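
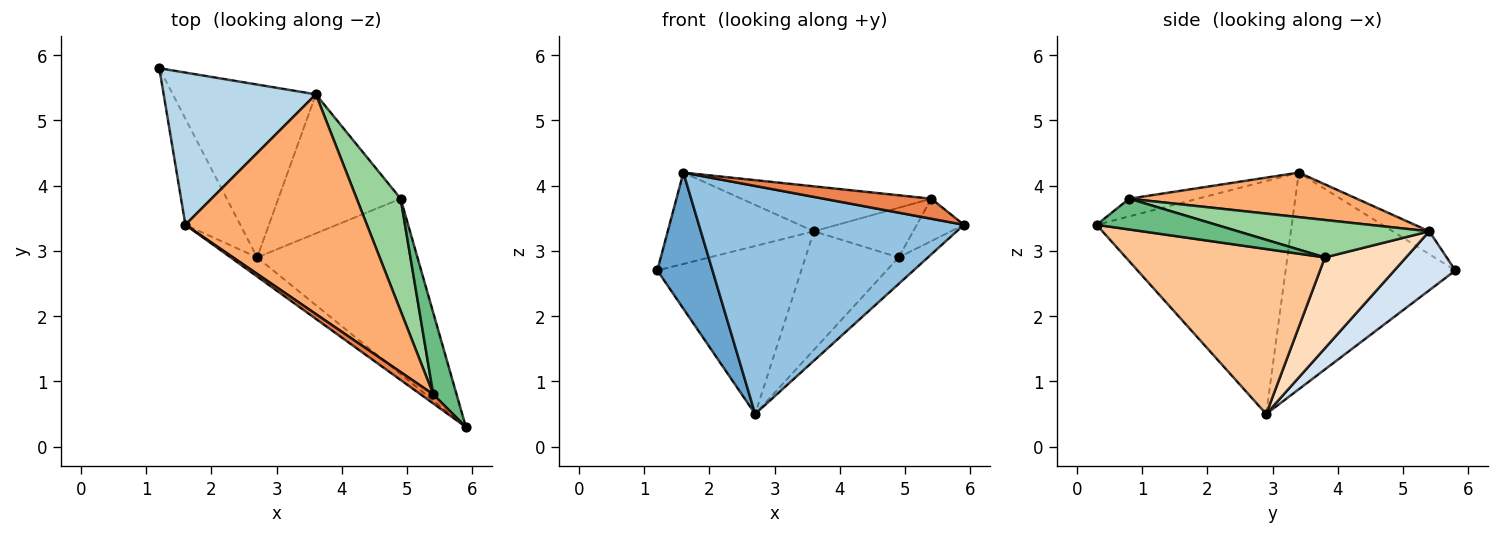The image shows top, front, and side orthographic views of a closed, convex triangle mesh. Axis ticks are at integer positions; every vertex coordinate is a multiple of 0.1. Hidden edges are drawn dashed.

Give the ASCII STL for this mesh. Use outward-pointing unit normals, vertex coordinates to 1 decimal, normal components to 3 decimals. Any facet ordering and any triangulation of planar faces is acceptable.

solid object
 facet normal -0.925 -0.301 -0.234
  outer loop
   vertex 2.7 2.9 0.5
   vertex 1.6 3.4 4.2
   vertex 1.2 5.8 2.7
  endloop
 endfacet
 facet normal -0.592 -0.803 -0.067
  outer loop
   vertex 2.7 2.9 0.5
   vertex 5.9 0.3 3.4
   vertex 1.6 3.4 4.2
  endloop
 endfacet
 facet normal -0.128 0.510 0.850
  outer loop
   vertex 3.6 5.4 3.3
   vertex 1.2 5.8 2.7
   vertex 1.6 3.4 4.2
  endloop
 endfacet
 facet normal 0.283 0.668 -0.688
  outer loop
   vertex 3.6 5.4 3.3
   vertex 2.7 2.9 0.5
   vertex 1.2 5.8 2.7
  endloop
 endfacet
 facet normal -0.501 -0.788 0.358
  outer loop
   vertex 5.4 0.8 3.8
   vertex 1.6 3.4 4.2
   vertex 5.9 0.3 3.4
  endloop
 endfacet
 facet normal 0.234 0.195 0.953
  outer loop
   vertex 5.4 0.8 3.8
   vertex 3.6 5.4 3.3
   vertex 1.6 3.4 4.2
  endloop
 endfacet
 facet normal 0.713 0.105 -0.693
  outer loop
   vertex 4.9 3.8 2.9
   vertex 5.9 0.3 3.4
   vertex 2.7 2.9 0.5
  endloop
 endfacet
 facet normal 0.492 0.565 -0.663
  outer loop
   vertex 4.9 3.8 2.9
   vertex 2.7 2.9 0.5
   vertex 3.6 5.4 3.3
  endloop
 endfacet
 facet normal 0.760 0.300 0.576
  outer loop
   vertex 4.9 3.8 2.9
   vertex 5.4 0.8 3.8
   vertex 5.9 0.3 3.4
  endloop
 endfacet
 facet normal 0.615 0.319 0.722
  outer loop
   vertex 4.9 3.8 2.9
   vertex 3.6 5.4 3.3
   vertex 5.4 0.8 3.8
  endloop
 endfacet
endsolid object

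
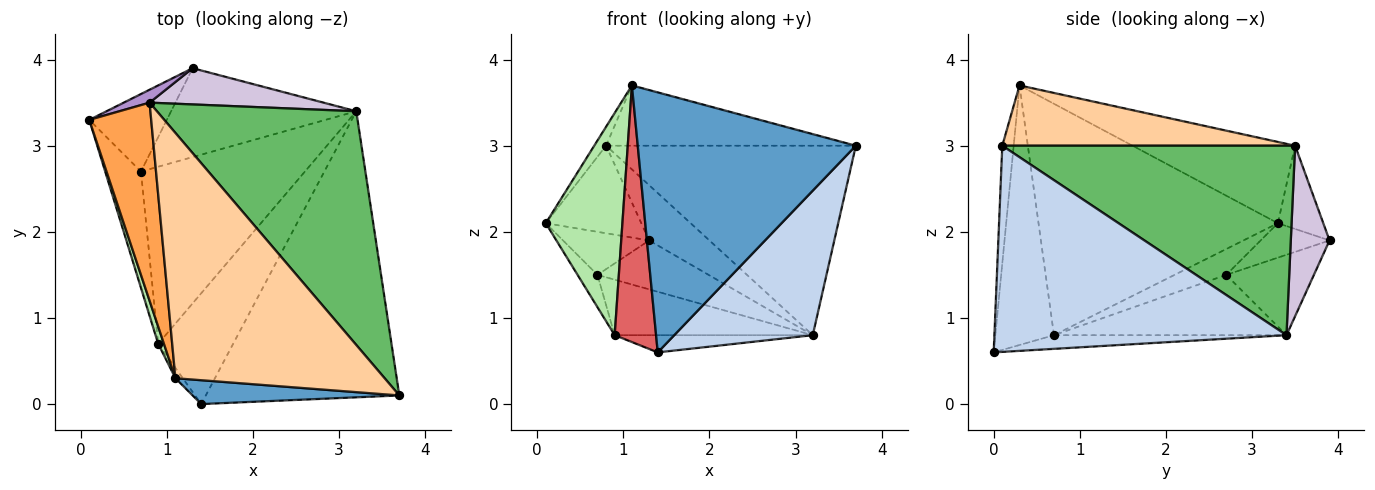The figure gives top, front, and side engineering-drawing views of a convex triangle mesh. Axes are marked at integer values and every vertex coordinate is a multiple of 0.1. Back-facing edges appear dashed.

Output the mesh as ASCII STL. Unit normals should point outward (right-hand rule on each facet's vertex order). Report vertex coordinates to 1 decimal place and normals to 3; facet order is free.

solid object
 facet normal -0.052 -0.994 0.091
  outer loop
   vertex 1.1 0.3 3.7
   vertex 1.4 0.0 0.6
   vertex 3.7 0.1 3.0
  endloop
 endfacet
 facet normal 0.689 -0.327 -0.647
  outer loop
   vertex 3.2 3.4 0.8
   vertex 3.7 0.1 3.0
   vertex 1.4 0.0 0.6
  endloop
 endfacet
 facet normal -0.794 0.058 0.605
  outer loop
   vertex 0.8 3.5 3.0
   vertex 0.1 3.3 2.1
   vertex 1.1 0.3 3.7
  endloop
 endfacet
 facet normal 0.269 0.230 0.935
  outer loop
   vertex 0.8 3.5 3.0
   vertex 1.1 0.3 3.7
   vertex 3.7 0.1 3.0
  endloop
 endfacet
 facet normal 0.594 0.507 0.625
  outer loop
   vertex 0.8 3.5 3.0
   vertex 3.7 0.1 3.0
   vertex 3.2 3.4 0.8
  endloop
 endfacet
 facet normal -0.952 -0.305 0.024
  outer loop
   vertex 0.9 0.7 0.8
   vertex 1.1 0.3 3.7
   vertex 0.1 3.3 2.1
  endloop
 endfacet
 facet normal -0.817 -0.577 -0.023
  outer loop
   vertex 0.9 0.7 0.8
   vertex 1.4 0.0 0.6
   vertex 1.1 0.3 3.7
  endloop
 endfacet
 facet normal -0.177 0.151 -0.972
  outer loop
   vertex 0.9 0.7 0.8
   vertex 3.2 3.4 0.8
   vertex 1.4 0.0 0.6
  endloop
 endfacet
 facet normal -0.426 0.895 0.132
  outer loop
   vertex 1.3 3.9 1.9
   vertex 0.1 3.3 2.1
   vertex 0.8 3.5 3.0
  endloop
 endfacet
 facet normal 0.473 0.737 0.483
  outer loop
   vertex 1.3 3.9 1.9
   vertex 0.8 3.5 3.0
   vertex 3.2 3.4 0.8
  endloop
 endfacet
 facet normal -0.571 0.220 -0.791
  outer loop
   vertex 0.7 2.7 1.5
   vertex 0.9 0.7 0.8
   vertex 0.1 3.3 2.1
  endloop
 endfacet
 facet normal -0.331 0.282 -0.900
  outer loop
   vertex 0.7 2.7 1.5
   vertex 3.2 3.4 0.8
   vertex 0.9 0.7 0.8
  endloop
 endfacet
 facet normal -0.362 0.453 -0.815
  outer loop
   vertex 0.7 2.7 1.5
   vertex 0.1 3.3 2.1
   vertex 1.3 3.9 1.9
  endloop
 endfacet
 facet normal -0.355 0.451 -0.819
  outer loop
   vertex 0.7 2.7 1.5
   vertex 1.3 3.9 1.9
   vertex 3.2 3.4 0.8
  endloop
 endfacet
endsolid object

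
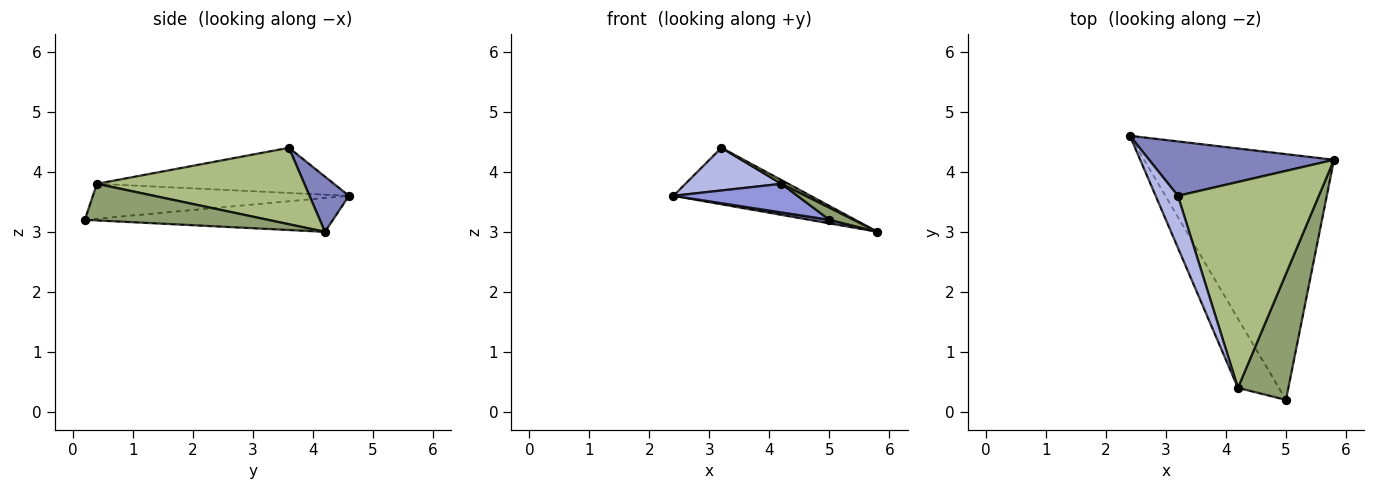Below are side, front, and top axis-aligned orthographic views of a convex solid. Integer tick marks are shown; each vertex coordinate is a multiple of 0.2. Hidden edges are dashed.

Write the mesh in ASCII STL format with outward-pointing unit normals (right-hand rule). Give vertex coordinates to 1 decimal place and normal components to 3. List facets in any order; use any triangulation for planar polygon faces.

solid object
 facet normal -0.175 -0.014 -0.984
  outer loop
   vertex 5.0 0.2 3.2
   vertex 2.4 4.6 3.6
   vertex 5.8 4.2 3.0
  endloop
 endfacet
 facet normal 0.203 0.706 0.679
  outer loop
   vertex 3.2 3.6 4.4
   vertex 5.8 4.2 3.0
   vertex 2.4 4.6 3.6
  endloop
 endfacet
 facet normal -0.619 -0.300 -0.726
  outer loop
   vertex 4.2 0.4 3.8
   vertex 2.4 4.6 3.6
   vertex 5.0 0.2 3.2
  endloop
 endfacet
 facet normal -0.843 -0.341 0.416
  outer loop
   vertex 4.2 0.4 3.8
   vertex 3.2 3.6 4.4
   vertex 2.4 4.6 3.6
  endloop
 endfacet
 facet normal 0.586 -0.077 0.807
  outer loop
   vertex 4.2 0.4 3.8
   vertex 5.0 0.2 3.2
   vertex 5.8 4.2 3.0
  endloop
 endfacet
 facet normal 0.477 -0.016 0.879
  outer loop
   vertex 4.2 0.4 3.8
   vertex 5.8 4.2 3.0
   vertex 3.2 3.6 4.4
  endloop
 endfacet
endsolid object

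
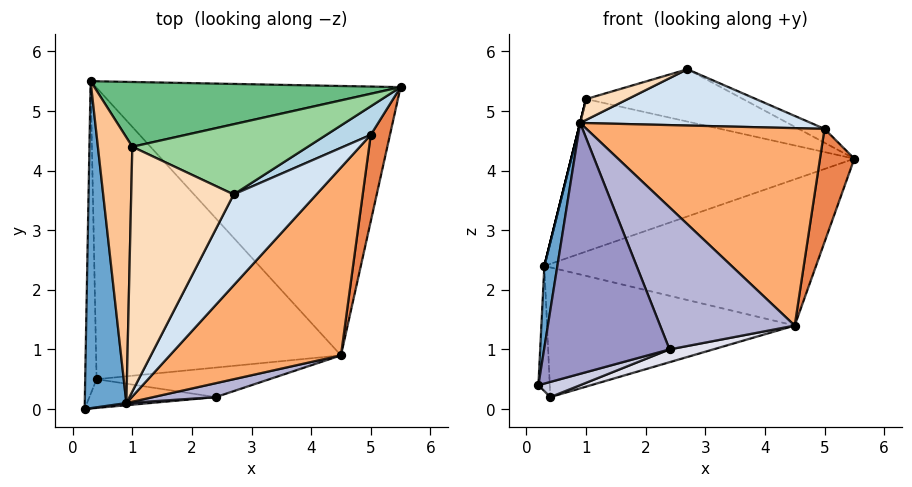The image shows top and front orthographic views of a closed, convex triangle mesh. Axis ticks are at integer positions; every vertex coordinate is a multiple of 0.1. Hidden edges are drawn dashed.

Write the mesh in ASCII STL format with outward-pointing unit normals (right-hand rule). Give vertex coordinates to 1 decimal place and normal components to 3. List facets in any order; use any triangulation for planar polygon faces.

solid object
 facet normal -0.987 -0.039 0.158
  outer loop
   vertex 0.9 0.1 4.8
   vertex 0.3 5.5 2.4
   vertex 0.2 0.0 0.4
  endloop
 endfacet
 facet normal 0.299 0.455 -0.839
  outer loop
   vertex 4.5 0.9 1.4
   vertex 0.3 5.5 2.4
   vertex 5.5 5.4 4.2
  endloop
 endfacet
 facet normal 0.197 0.428 0.882
  outer loop
   vertex 5.0 4.6 4.7
   vertex 5.5 5.4 4.2
   vertex 2.7 3.6 5.7
  endloop
 endfacet
 facet normal 0.514 -0.452 0.730
  outer loop
   vertex 5.0 4.6 4.7
   vertex 2.7 3.6 5.7
   vertex 0.9 0.1 4.8
  endloop
 endfacet
 facet normal 0.883 -0.374 0.285
  outer loop
   vertex 5.0 4.6 4.7
   vertex 4.5 0.9 1.4
   vertex 5.5 5.4 4.2
  endloop
 endfacet
 facet normal 0.630 -0.562 0.535
  outer loop
   vertex 5.0 4.6 4.7
   vertex 0.9 0.1 4.8
   vertex 4.5 0.9 1.4
  endloop
 endfacet
 facet normal -0.970 0.000 0.243
  outer loop
   vertex 1.0 4.4 5.2
   vertex 0.3 5.5 2.4
   vertex 0.9 0.1 4.8
  endloop
 endfacet
 facet normal -0.316 -0.081 0.945
  outer loop
   vertex 1.0 4.4 5.2
   vertex 0.9 0.1 4.8
   vertex 2.7 3.6 5.7
  endloop
 endfacet
 facet normal -0.117 0.914 0.388
  outer loop
   vertex 1.0 4.4 5.2
   vertex 5.5 5.4 4.2
   vertex 0.3 5.5 2.4
  endloop
 endfacet
 facet normal 0.045 0.597 0.801
  outer loop
   vertex 1.0 4.4 5.2
   vertex 2.7 3.6 5.7
   vertex 5.5 5.4 4.2
  endloop
 endfacet
 facet normal -0.880 0.176 -0.440
  outer loop
   vertex 0.4 0.5 0.2
   vertex 0.2 0.0 0.4
   vertex 0.3 5.5 2.4
  endloop
 endfacet
 facet normal 0.222 0.396 -0.891
  outer loop
   vertex 0.4 0.5 0.2
   vertex 0.3 5.5 2.4
   vertex 4.5 0.9 1.4
  endloop
 endfacet
 facet normal 0.088 -0.996 0.009
  outer loop
   vertex 2.4 0.2 1.0
   vertex 0.9 0.1 4.8
   vertex 0.2 0.0 0.4
  endloop
 endfacet
 facet normal 0.299 -0.950 0.093
  outer loop
   vertex 2.4 0.2 1.0
   vertex 4.5 0.9 1.4
   vertex 0.9 0.1 4.8
  endloop
 endfacet
 facet normal 0.273 -0.449 -0.851
  outer loop
   vertex 2.4 0.2 1.0
   vertex 0.2 0.0 0.4
   vertex 0.4 0.5 0.2
  endloop
 endfacet
 facet normal 0.294 -0.380 -0.877
  outer loop
   vertex 2.4 0.2 1.0
   vertex 0.4 0.5 0.2
   vertex 4.5 0.9 1.4
  endloop
 endfacet
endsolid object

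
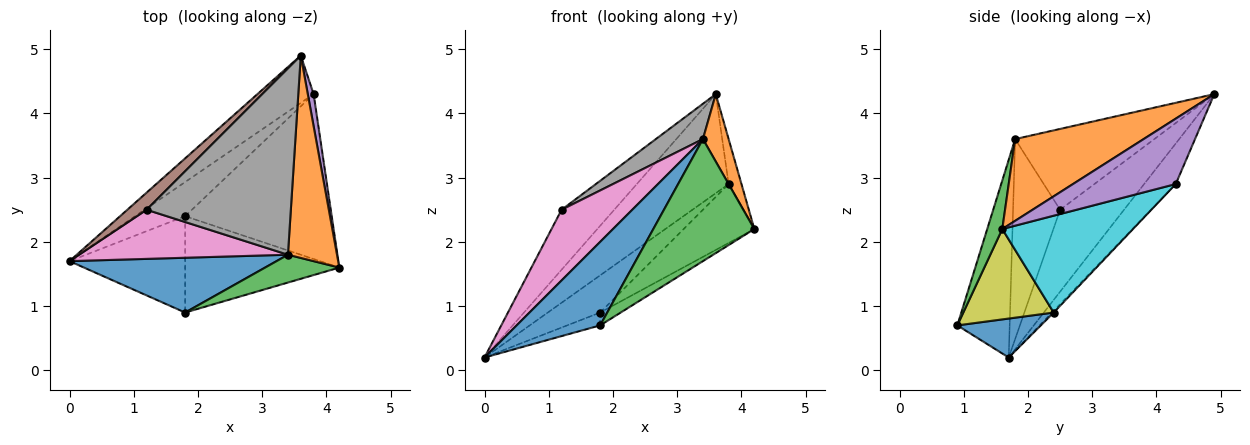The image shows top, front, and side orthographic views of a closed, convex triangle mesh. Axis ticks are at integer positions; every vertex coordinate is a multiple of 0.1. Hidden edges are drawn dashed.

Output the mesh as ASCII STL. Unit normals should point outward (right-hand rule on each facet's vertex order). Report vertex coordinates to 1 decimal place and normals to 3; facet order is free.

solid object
 facet normal -0.464 -0.741 0.486
  outer loop
   vertex 3.4 1.8 3.6
   vertex 0.0 1.7 0.2
   vertex 1.8 0.9 0.7
  endloop
 endfacet
 facet normal 0.845 -0.169 0.507
  outer loop
   vertex 3.4 1.8 3.6
   vertex 4.2 1.6 2.2
   vertex 3.6 4.9 4.3
  endloop
 endfacet
 facet normal 0.144 -0.965 0.220
  outer loop
   vertex 3.4 1.8 3.6
   vertex 1.8 0.9 0.7
   vertex 4.2 1.6 2.2
  endloop
 endfacet
 facet normal -0.297 0.862 -0.412
  outer loop
   vertex 3.8 4.3 2.9
   vertex 0.0 1.7 0.2
   vertex 3.6 4.9 4.3
  endloop
 endfacet
 facet normal 0.988 0.124 0.088
  outer loop
   vertex 3.8 4.3 2.9
   vertex 3.6 4.9 4.3
   vertex 4.2 1.6 2.2
  endloop
 endfacet
 facet normal -0.760 0.625 0.179
  outer loop
   vertex 1.2 2.5 2.5
   vertex 3.6 4.9 4.3
   vertex 0.0 1.7 0.2
  endloop
 endfacet
 facet normal -0.480 -0.720 0.501
  outer loop
   vertex 1.2 2.5 2.5
   vertex 0.0 1.7 0.2
   vertex 3.4 1.8 3.6
  endloop
 endfacet
 facet normal -0.482 -0.163 0.861
  outer loop
   vertex 1.2 2.5 2.5
   vertex 3.4 1.8 3.6
   vertex 3.6 4.9 4.3
  endloop
 endfacet
 facet normal 0.502 0.114 -0.857
  outer loop
   vertex 1.8 2.4 0.9
   vertex 4.2 1.6 2.2
   vertex 1.8 0.9 0.7
  endloop
 endfacet
 facet normal 0.528 0.286 -0.800
  outer loop
   vertex 1.8 2.4 0.9
   vertex 3.8 4.3 2.9
   vertex 4.2 1.6 2.2
  endloop
 endfacet
 facet normal 0.317 0.125 -0.940
  outer loop
   vertex 1.8 2.4 0.9
   vertex 1.8 0.9 0.7
   vertex 0.0 1.7 0.2
  endloop
 endfacet
 facet normal -0.023 0.736 -0.676
  outer loop
   vertex 1.8 2.4 0.9
   vertex 0.0 1.7 0.2
   vertex 3.8 4.3 2.9
  endloop
 endfacet
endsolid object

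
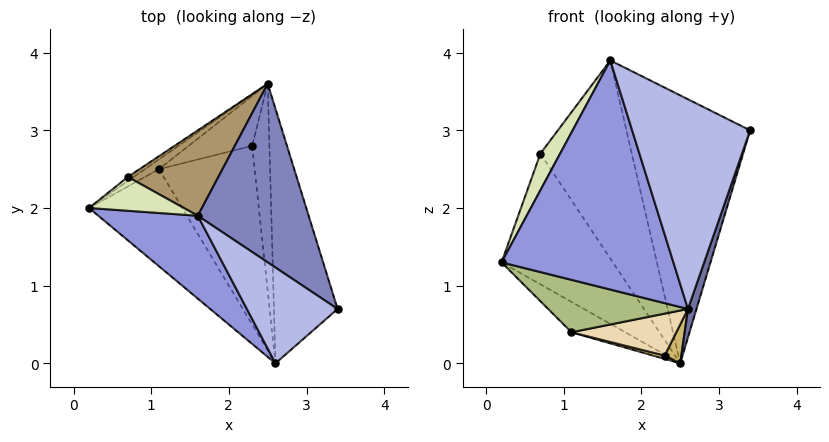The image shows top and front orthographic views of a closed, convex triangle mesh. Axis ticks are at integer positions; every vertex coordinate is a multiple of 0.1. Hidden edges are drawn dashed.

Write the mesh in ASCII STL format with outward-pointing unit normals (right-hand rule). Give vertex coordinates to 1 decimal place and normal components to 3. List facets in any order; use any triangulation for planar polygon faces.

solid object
 facet normal 0.947 -0.036 -0.319
  outer loop
   vertex 2.6 0.0 0.7
   vertex 2.5 3.6 0.0
   vertex 3.4 0.7 3.0
  endloop
 endfacet
 facet normal 0.640 0.640 0.426
  outer loop
   vertex 1.6 1.9 3.9
   vertex 3.4 0.7 3.0
   vertex 2.5 3.6 0.0
  endloop
 endfacet
 facet normal -0.573 -0.771 0.279
  outer loop
   vertex 1.6 1.9 3.9
   vertex 0.2 2.0 1.3
   vertex 2.6 0.0 0.7
  endloop
 endfacet
 facet normal -0.370 -0.845 0.386
  outer loop
   vertex 1.6 1.9 3.9
   vertex 2.6 0.0 0.7
   vertex 3.4 0.7 3.0
  endloop
 endfacet
 facet normal -0.641 0.730 -0.235
  outer loop
   vertex 1.1 2.5 0.4
   vertex 0.2 2.0 1.3
   vertex 2.5 3.6 0.0
  endloop
 endfacet
 facet normal -0.524 -0.405 -0.749
  outer loop
   vertex 1.1 2.5 0.4
   vertex 2.6 0.0 0.7
   vertex 0.2 2.0 1.3
  endloop
 endfacet
 facet normal -0.580 0.814 -0.025
  outer loop
   vertex 0.7 2.4 2.7
   vertex 2.5 3.6 0.0
   vertex 0.2 2.0 1.3
  endloop
 endfacet
 facet normal -0.796 -0.445 0.411
  outer loop
   vertex 0.7 2.4 2.7
   vertex 0.2 2.0 1.3
   vertex 1.6 1.9 3.9
  endloop
 endfacet
 facet normal -0.018 0.918 0.396
  outer loop
   vertex 0.7 2.4 2.7
   vertex 1.6 1.9 3.9
   vertex 2.5 3.6 0.0
  endloop
 endfacet
 facet normal 0.239 -0.179 -0.954
  outer loop
   vertex 2.3 2.8 0.1
   vertex 2.5 3.6 0.0
   vertex 2.6 0.0 0.7
  endloop
 endfacet
 facet normal -0.227 -0.065 -0.972
  outer loop
   vertex 2.3 2.8 0.1
   vertex 1.1 2.5 0.4
   vertex 2.5 3.6 0.0
  endloop
 endfacet
 facet normal -0.183 -0.225 -0.957
  outer loop
   vertex 2.3 2.8 0.1
   vertex 2.6 0.0 0.7
   vertex 1.1 2.5 0.4
  endloop
 endfacet
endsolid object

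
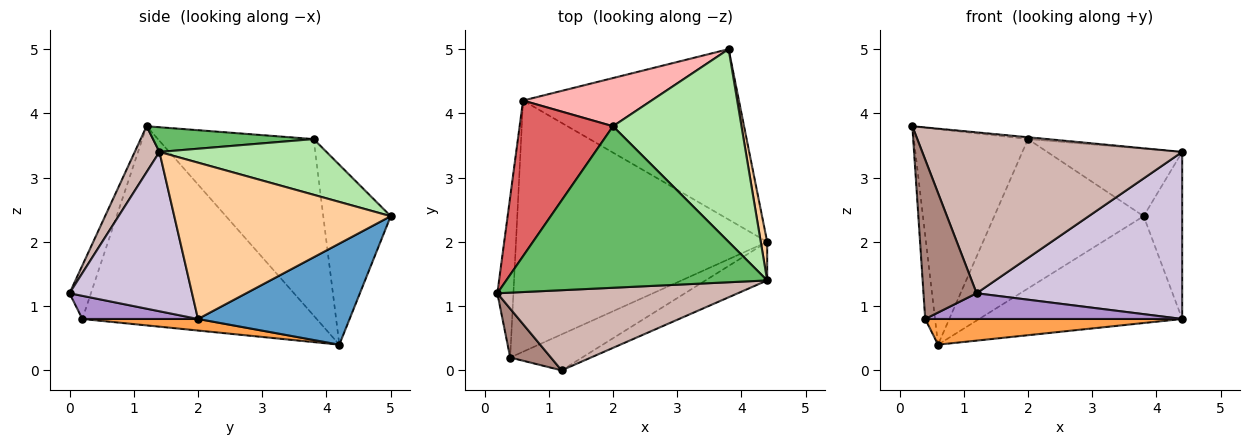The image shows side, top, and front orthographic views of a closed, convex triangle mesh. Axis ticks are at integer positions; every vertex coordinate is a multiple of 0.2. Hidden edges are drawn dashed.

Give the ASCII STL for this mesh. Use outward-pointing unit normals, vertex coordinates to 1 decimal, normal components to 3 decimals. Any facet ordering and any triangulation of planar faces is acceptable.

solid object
 facet normal 0.369 0.494 -0.788
  outer loop
   vertex 0.6 4.2 0.4
   vertex 3.8 5.0 2.4
   vertex 4.4 2.0 0.8
  endloop
 endfacet
 facet normal -0.996 0.042 -0.080
  outer loop
   vertex 0.4 0.2 0.8
   vertex 0.2 1.2 3.8
   vertex 0.6 4.2 0.4
  endloop
 endfacet
 facet normal 0.046 -0.102 -0.994
  outer loop
   vertex 0.4 0.2 0.8
   vertex 0.6 4.2 0.4
   vertex 4.4 2.0 0.8
  endloop
 endfacet
 facet normal 0.984 0.175 0.040
  outer loop
   vertex 4.4 1.4 3.4
   vertex 4.4 2.0 0.8
   vertex 3.8 5.0 2.4
  endloop
 endfacet
 facet normal 0.094 0.011 0.995
  outer loop
   vertex 2.0 3.8 3.6
   vertex 0.2 1.2 3.8
   vertex 4.4 1.4 3.4
  endloop
 endfacet
 facet normal 0.379 0.306 0.874
  outer loop
   vertex 2.0 3.8 3.6
   vertex 4.4 1.4 3.4
   vertex 3.8 5.0 2.4
  endloop
 endfacet
 facet normal -0.742 0.544 0.393
  outer loop
   vertex 2.0 3.8 3.6
   vertex 0.6 4.2 0.4
   vertex 0.2 1.2 3.8
  endloop
 endfacet
 facet normal -0.395 0.874 0.282
  outer loop
   vertex 2.0 3.8 3.6
   vertex 3.8 5.0 2.4
   vertex 0.6 4.2 0.4
  endloop
 endfacet
 facet normal 0.253 -0.562 -0.787
  outer loop
   vertex 1.2 0.0 1.2
   vertex 0.4 0.2 0.8
   vertex 4.4 2.0 0.8
  endloop
 endfacet
 facet normal 0.502 -0.843 -0.194
  outer loop
   vertex 1.2 0.0 1.2
   vertex 4.4 2.0 0.8
   vertex 4.4 1.4 3.4
  endloop
 endfacet
 facet normal -0.360 -0.892 0.273
  outer loop
   vertex 1.2 0.0 1.2
   vertex 0.2 1.2 3.8
   vertex 0.4 0.2 0.8
  endloop
 endfacet
 facet normal 0.085 -0.892 0.444
  outer loop
   vertex 1.2 0.0 1.2
   vertex 4.4 1.4 3.4
   vertex 0.2 1.2 3.8
  endloop
 endfacet
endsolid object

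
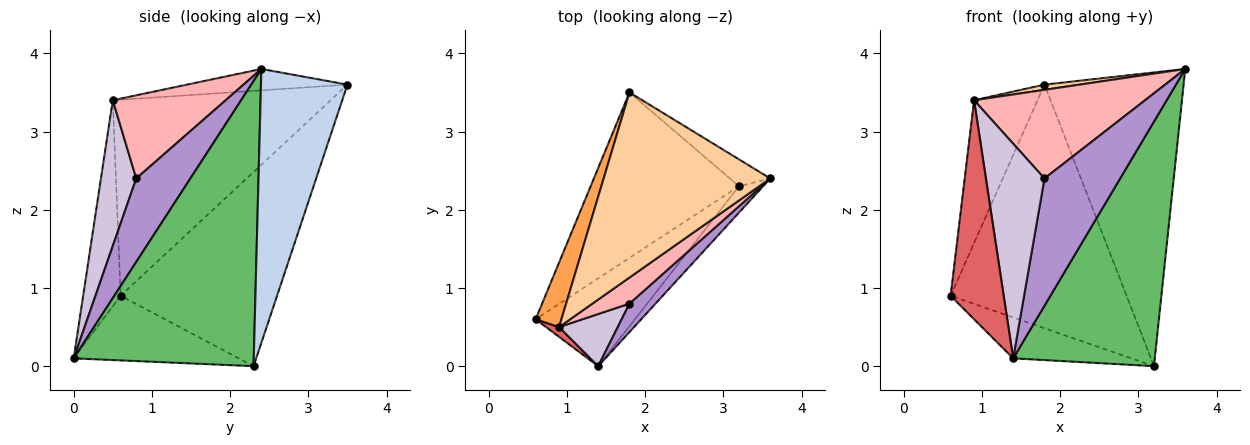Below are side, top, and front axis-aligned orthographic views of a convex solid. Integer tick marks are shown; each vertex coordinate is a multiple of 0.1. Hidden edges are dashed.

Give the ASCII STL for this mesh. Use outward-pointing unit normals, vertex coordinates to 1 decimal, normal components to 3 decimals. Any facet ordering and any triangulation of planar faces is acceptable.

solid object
 facet normal -0.592 0.666 -0.453
  outer loop
   vertex 3.2 2.3 0.0
   vertex 0.6 0.6 0.9
   vertex 1.8 3.5 3.6
  endloop
 endfacet
 facet normal 0.526 0.847 -0.078
  outer loop
   vertex 3.2 2.3 0.0
   vertex 1.8 3.5 3.6
   vertex 3.6 2.4 3.8
  endloop
 endfacet
 facet normal -0.953 0.277 0.125
  outer loop
   vertex 0.9 0.5 3.4
   vertex 1.8 3.5 3.6
   vertex 0.6 0.6 0.9
  endloop
 endfacet
 facet normal -0.127 -0.028 0.991
  outer loop
   vertex 0.9 0.5 3.4
   vertex 3.6 2.4 3.8
   vertex 1.8 3.5 3.6
  endloop
 endfacet
 facet normal 0.784 -0.617 -0.066
  outer loop
   vertex 1.4 0.0 0.1
   vertex 3.2 2.3 0.0
   vertex 3.6 2.4 3.8
  endloop
 endfacet
 facet normal -0.508 0.364 -0.781
  outer loop
   vertex 1.4 0.0 0.1
   vertex 0.6 0.6 0.9
   vertex 3.2 2.3 0.0
  endloop
 endfacet
 facet normal -0.576 -0.817 0.036
  outer loop
   vertex 1.4 0.0 0.1
   vertex 0.9 0.5 3.4
   vertex 0.6 0.6 0.9
  endloop
 endfacet
 facet normal 0.535 -0.811 0.238
  outer loop
   vertex 1.8 0.8 2.4
   vertex 3.6 2.4 3.8
   vertex 0.9 0.5 3.4
  endloop
 endfacet
 facet normal 0.572 -0.800 0.179
  outer loop
   vertex 1.8 0.8 2.4
   vertex 1.4 0.0 0.1
   vertex 3.6 2.4 3.8
  endloop
 endfacet
 facet normal 0.506 -0.838 0.204
  outer loop
   vertex 1.8 0.8 2.4
   vertex 0.9 0.5 3.4
   vertex 1.4 0.0 0.1
  endloop
 endfacet
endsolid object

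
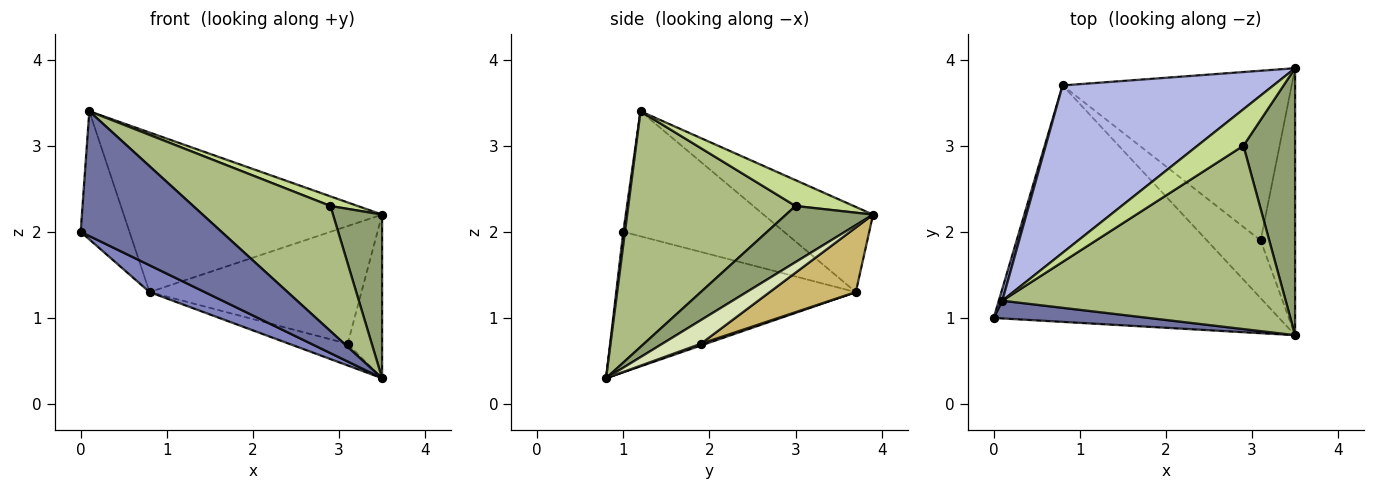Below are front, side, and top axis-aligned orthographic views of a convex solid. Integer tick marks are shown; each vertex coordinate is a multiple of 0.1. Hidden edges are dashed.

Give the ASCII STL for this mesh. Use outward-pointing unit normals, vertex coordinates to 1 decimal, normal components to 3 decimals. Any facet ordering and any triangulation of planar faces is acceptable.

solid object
 facet normal 0.012 -0.990 0.141
  outer loop
   vertex 0.1 1.2 3.4
   vertex 0.0 1.0 2.0
   vertex 3.5 0.8 0.3
  endloop
 endfacet
 facet normal -0.439 -0.101 -0.893
  outer loop
   vertex 0.8 3.7 1.3
   vertex 3.5 0.8 0.3
   vertex 0.0 1.0 2.0
  endloop
 endfacet
 facet normal -0.957 0.290 0.027
  outer loop
   vertex 0.8 3.7 1.3
   vertex 0.0 1.0 2.0
   vertex 0.1 1.2 3.4
  endloop
 endfacet
 facet normal -0.281 0.662 0.695
  outer loop
   vertex 0.8 3.7 1.3
   vertex 0.1 1.2 3.4
   vertex 3.5 3.9 2.2
  endloop
 endfacet
 facet normal 0.679 -0.383 0.626
  outer loop
   vertex 2.9 3.0 2.3
   vertex 3.5 0.8 0.3
   vertex 3.5 3.9 2.2
  endloop
 endfacet
 facet normal 0.566 -0.465 0.681
  outer loop
   vertex 2.9 3.0 2.3
   vertex 0.1 1.2 3.4
   vertex 3.5 0.8 0.3
  endloop
 endfacet
 facet normal 0.478 -0.224 0.849
  outer loop
   vertex 2.9 3.0 2.3
   vertex 3.5 3.9 2.2
   vertex 0.1 1.2 3.4
  endloop
 endfacet
 facet normal 0.505 0.451 -0.736
  outer loop
   vertex 3.1 1.9 0.7
   vertex 3.5 3.9 2.2
   vertex 3.5 0.8 0.3
  endloop
 endfacet
 facet normal 0.031 0.352 -0.936
  outer loop
   vertex 3.1 1.9 0.7
   vertex 3.5 0.8 0.3
   vertex 0.8 3.7 1.3
  endloop
 endfacet
 facet normal 0.226 0.555 -0.800
  outer loop
   vertex 3.1 1.9 0.7
   vertex 0.8 3.7 1.3
   vertex 3.5 3.9 2.2
  endloop
 endfacet
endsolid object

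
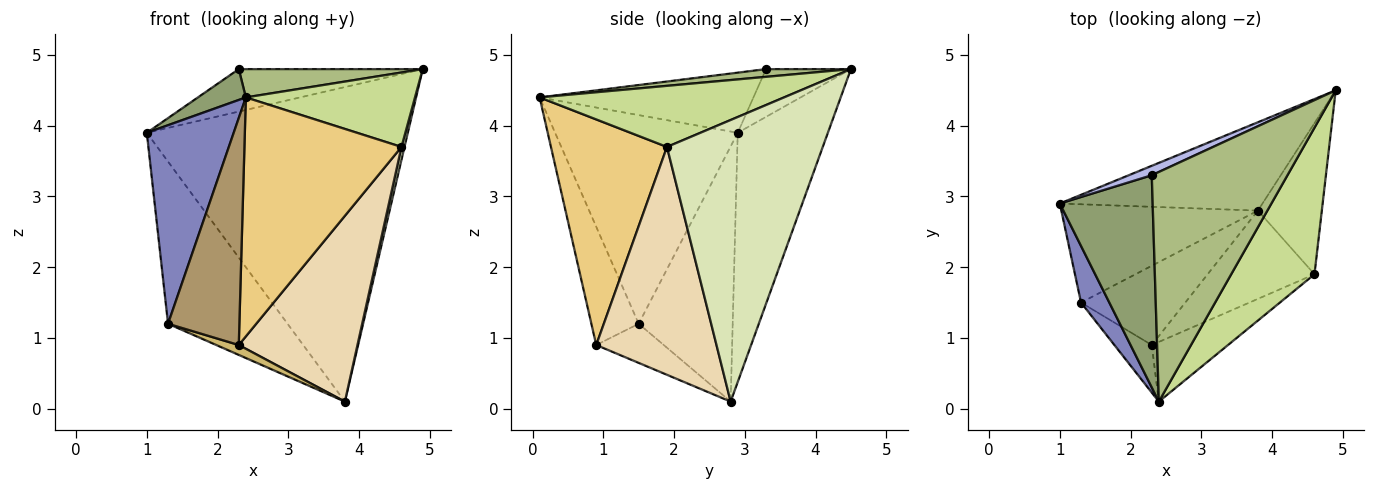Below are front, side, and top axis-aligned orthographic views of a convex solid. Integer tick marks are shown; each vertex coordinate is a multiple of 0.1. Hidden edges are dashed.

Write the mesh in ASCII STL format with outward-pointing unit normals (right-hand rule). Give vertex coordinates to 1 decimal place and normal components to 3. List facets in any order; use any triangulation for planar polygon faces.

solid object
 facet normal -0.316 0.914 -0.257
  outer loop
   vertex 3.8 2.8 0.1
   vertex 1.0 2.9 3.9
   vertex 4.9 4.5 4.8
  endloop
 endfacet
 facet normal -0.896 -0.426 0.122
  outer loop
   vertex 1.3 1.5 1.2
   vertex 2.4 0.1 4.4
   vertex 1.0 2.9 3.9
  endloop
 endfacet
 facet normal -0.558 0.710 -0.430
  outer loop
   vertex 1.3 1.5 1.2
   vertex 1.0 2.9 3.9
   vertex 3.8 2.8 0.1
  endloop
 endfacet
 facet normal -0.411 0.890 0.198
  outer loop
   vertex 2.3 3.3 4.8
   vertex 4.9 4.5 4.8
   vertex 1.0 2.9 3.9
  endloop
 endfacet
 facet normal -0.540 -0.121 0.833
  outer loop
   vertex 2.3 3.3 4.8
   vertex 1.0 2.9 3.9
   vertex 2.4 0.1 4.4
  endloop
 endfacet
 facet normal 0.056 -0.122 0.991
  outer loop
   vertex 2.3 3.3 4.8
   vertex 2.4 0.1 4.4
   vertex 4.9 4.5 4.8
  endloop
 endfacet
 facet normal 0.547 -0.379 0.746
  outer loop
   vertex 4.6 1.9 3.7
   vertex 4.9 4.5 4.8
   vertex 2.4 0.1 4.4
  endloop
 endfacet
 facet normal 0.975 -0.019 -0.221
  outer loop
   vertex 4.6 1.9 3.7
   vertex 3.8 2.8 0.1
   vertex 4.9 4.5 4.8
  endloop
 endfacet
 facet normal -0.544 -0.821 -0.172
  outer loop
   vertex 2.3 0.9 0.9
   vertex 2.4 0.1 4.4
   vertex 1.3 1.5 1.2
  endloop
 endfacet
 facet normal -0.349 -0.116 -0.930
  outer loop
   vertex 2.3 0.9 0.9
   vertex 1.3 1.5 1.2
   vertex 3.8 2.8 0.1
  endloop
 endfacet
 facet normal 0.583 -0.789 -0.197
  outer loop
   vertex 2.3 0.9 0.9
   vertex 4.6 1.9 3.7
   vertex 2.4 0.1 4.4
  endloop
 endfacet
 facet normal 0.675 -0.666 -0.317
  outer loop
   vertex 2.3 0.9 0.9
   vertex 3.8 2.8 0.1
   vertex 4.6 1.9 3.7
  endloop
 endfacet
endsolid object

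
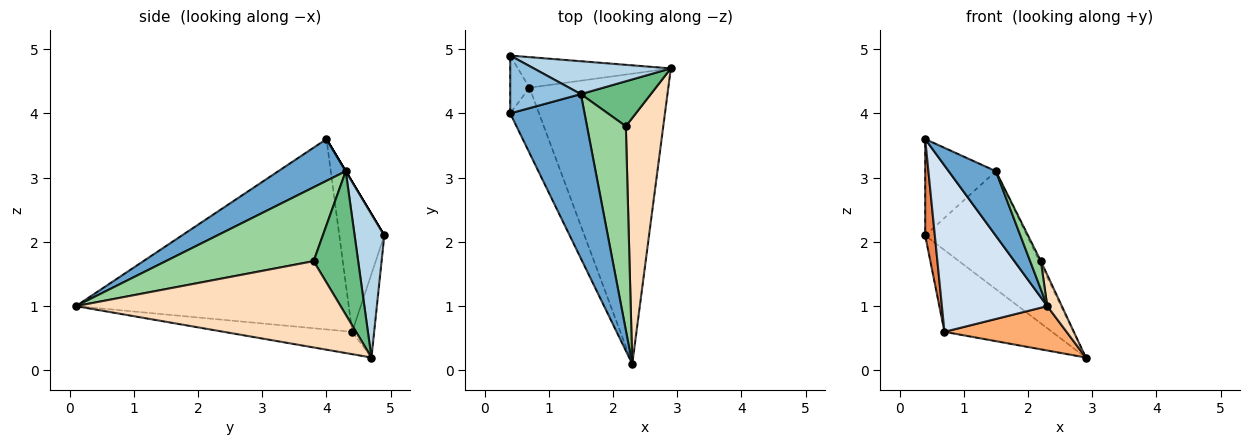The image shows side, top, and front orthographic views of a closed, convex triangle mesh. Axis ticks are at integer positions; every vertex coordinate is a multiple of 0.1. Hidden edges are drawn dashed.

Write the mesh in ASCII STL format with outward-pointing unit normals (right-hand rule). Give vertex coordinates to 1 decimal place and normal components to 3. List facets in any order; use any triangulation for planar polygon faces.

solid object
 facet normal 0.463 -0.324 0.825
  outer loop
   vertex 1.5 4.3 3.1
   vertex 0.4 4.0 3.6
   vertex 2.3 0.1 1.0
  endloop
 endfacet
 facet normal 0.000 0.857 0.514
  outer loop
   vertex 1.5 4.3 3.1
   vertex 0.4 4.9 2.1
   vertex 0.4 4.0 3.6
  endloop
 endfacet
 facet normal 0.271 0.927 0.259
  outer loop
   vertex 1.5 4.3 3.1
   vertex 2.9 4.7 0.2
   vertex 0.4 4.9 2.1
  endloop
 endfacet
 facet normal -0.924 -0.357 -0.140
  outer loop
   vertex 0.7 4.4 0.6
   vertex 2.3 0.1 1.0
   vertex 0.4 4.0 3.6
  endloop
 endfacet
 facet normal -0.970 -0.208 -0.125
  outer loop
   vertex 0.7 4.4 0.6
   vertex 0.4 4.0 3.6
   vertex 0.4 4.9 2.1
  endloop
 endfacet
 facet normal -0.157 -0.149 -0.976
  outer loop
   vertex 0.7 4.4 0.6
   vertex 2.9 4.7 0.2
   vertex 2.3 0.1 1.0
  endloop
 endfacet
 facet normal -0.188 0.920 -0.344
  outer loop
   vertex 0.7 4.4 0.6
   vertex 0.4 4.9 2.1
   vertex 2.9 4.7 0.2
  endloop
 endfacet
 facet normal 0.916 -0.050 0.397
  outer loop
   vertex 2.2 3.8 1.7
   vertex 2.3 0.1 1.0
   vertex 2.9 4.7 0.2
  endloop
 endfacet
 facet normal 0.898 0.031 0.438
  outer loop
   vertex 2.2 3.8 1.7
   vertex 2.9 4.7 0.2
   vertex 1.5 4.3 3.1
  endloop
 endfacet
 facet normal 0.883 -0.064 0.464
  outer loop
   vertex 2.2 3.8 1.7
   vertex 1.5 4.3 3.1
   vertex 2.3 0.1 1.0
  endloop
 endfacet
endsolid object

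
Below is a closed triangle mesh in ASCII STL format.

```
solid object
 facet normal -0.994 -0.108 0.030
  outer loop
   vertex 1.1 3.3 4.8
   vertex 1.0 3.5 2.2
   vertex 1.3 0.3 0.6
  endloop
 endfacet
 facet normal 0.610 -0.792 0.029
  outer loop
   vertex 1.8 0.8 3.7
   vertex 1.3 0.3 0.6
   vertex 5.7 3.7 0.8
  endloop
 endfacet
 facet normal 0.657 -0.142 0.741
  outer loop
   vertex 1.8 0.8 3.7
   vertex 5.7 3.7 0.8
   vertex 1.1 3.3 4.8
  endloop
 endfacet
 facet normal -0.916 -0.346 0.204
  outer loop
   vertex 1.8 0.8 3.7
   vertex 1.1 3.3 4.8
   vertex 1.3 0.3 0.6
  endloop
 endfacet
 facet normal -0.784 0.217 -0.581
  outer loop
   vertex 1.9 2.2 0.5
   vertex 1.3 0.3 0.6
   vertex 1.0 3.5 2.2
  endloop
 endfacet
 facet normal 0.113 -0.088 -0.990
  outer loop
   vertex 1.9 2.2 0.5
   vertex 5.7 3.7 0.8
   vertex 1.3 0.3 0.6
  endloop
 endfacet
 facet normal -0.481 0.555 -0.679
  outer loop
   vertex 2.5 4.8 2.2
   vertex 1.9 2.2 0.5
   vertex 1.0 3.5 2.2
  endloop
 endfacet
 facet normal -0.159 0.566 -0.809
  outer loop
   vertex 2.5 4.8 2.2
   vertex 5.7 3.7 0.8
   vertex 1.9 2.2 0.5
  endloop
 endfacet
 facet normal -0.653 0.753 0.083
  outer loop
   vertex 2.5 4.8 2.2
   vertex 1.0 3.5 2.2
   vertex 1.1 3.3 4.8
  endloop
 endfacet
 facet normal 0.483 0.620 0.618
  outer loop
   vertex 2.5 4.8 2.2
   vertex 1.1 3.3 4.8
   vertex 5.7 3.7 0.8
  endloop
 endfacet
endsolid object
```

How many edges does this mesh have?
15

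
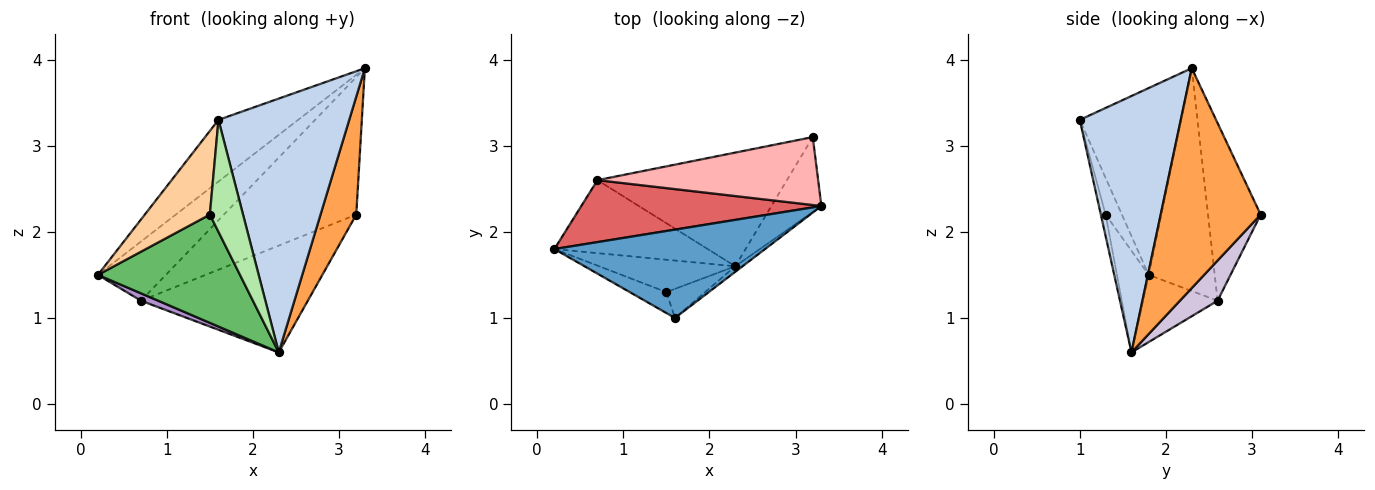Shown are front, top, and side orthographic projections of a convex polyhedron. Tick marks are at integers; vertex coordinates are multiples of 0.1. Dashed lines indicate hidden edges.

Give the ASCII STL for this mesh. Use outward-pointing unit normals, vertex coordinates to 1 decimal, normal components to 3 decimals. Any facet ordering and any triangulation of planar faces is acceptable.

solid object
 facet normal -0.588 0.463 0.663
  outer loop
   vertex 1.6 1.0 3.3
   vertex 3.3 2.3 3.9
   vertex 0.2 1.8 1.5
  endloop
 endfacet
 facet normal 0.611 -0.791 -0.017
  outer loop
   vertex 2.3 1.6 0.6
   vertex 3.3 2.3 3.9
   vertex 1.6 1.0 3.3
  endloop
 endfacet
 facet normal 0.921 -0.329 -0.209
  outer loop
   vertex 3.2 3.1 2.2
   vertex 3.3 2.3 3.9
   vertex 2.3 1.6 0.6
  endloop
 endfacet
 facet normal -0.236 -0.943 -0.236
  outer loop
   vertex 1.5 1.3 2.2
   vertex 1.6 1.0 3.3
   vertex 0.2 1.8 1.5
  endloop
 endfacet
 facet normal -0.209 -0.937 -0.280
  outer loop
   vertex 1.5 1.3 2.2
   vertex 0.2 1.8 1.5
   vertex 2.3 1.6 0.6
  endloop
 endfacet
 facet normal -0.138 -0.959 -0.249
  outer loop
   vertex 1.5 1.3 2.2
   vertex 2.3 1.6 0.6
   vertex 1.6 1.0 3.3
  endloop
 endfacet
 facet normal -0.557 0.573 0.600
  outer loop
   vertex 0.7 2.6 1.2
   vertex 0.2 1.8 1.5
   vertex 3.3 2.3 3.9
  endloop
 endfacet
 facet normal -0.336 0.845 0.417
  outer loop
   vertex 0.7 2.6 1.2
   vertex 3.3 2.3 3.9
   vertex 3.2 3.1 2.2
  endloop
 endfacet
 facet normal -0.400 -0.092 -0.912
  outer loop
   vertex 0.7 2.6 1.2
   vertex 2.3 1.6 0.6
   vertex 0.2 1.8 1.5
  endloop
 endfacet
 facet normal 0.153 0.677 -0.720
  outer loop
   vertex 0.7 2.6 1.2
   vertex 3.2 3.1 2.2
   vertex 2.3 1.6 0.6
  endloop
 endfacet
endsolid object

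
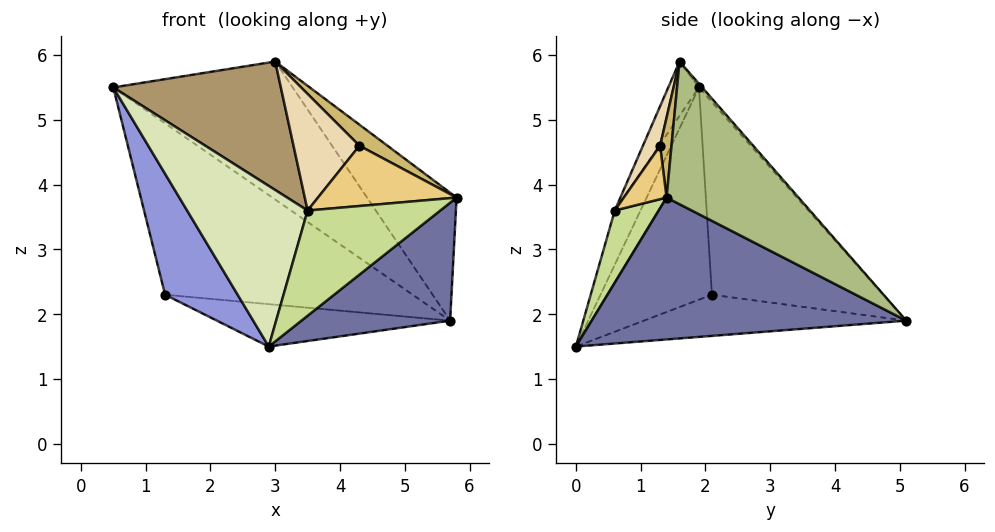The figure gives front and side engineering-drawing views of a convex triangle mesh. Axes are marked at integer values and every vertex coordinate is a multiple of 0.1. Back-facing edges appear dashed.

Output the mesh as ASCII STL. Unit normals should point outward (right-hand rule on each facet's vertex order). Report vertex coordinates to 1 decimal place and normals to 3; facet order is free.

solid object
 facet normal 0.679 -0.321 -0.661
  outer loop
   vertex 2.9 0.0 1.5
   vertex 5.7 5.1 1.9
   vertex 5.8 1.4 3.8
  endloop
 endfacet
 facet normal -0.567 0.819 -0.090
  outer loop
   vertex 1.3 2.1 2.3
   vertex 0.5 1.9 5.5
   vertex 5.7 5.1 1.9
  endloop
 endfacet
 facet normal -0.814 -0.530 -0.237
  outer loop
   vertex 1.3 2.1 2.3
   vertex 2.9 0.0 1.5
   vertex 0.5 1.9 5.5
  endloop
 endfacet
 facet normal -0.220 0.196 -0.955
  outer loop
   vertex 1.3 2.1 2.3
   vertex 5.7 5.1 1.9
   vertex 2.9 0.0 1.5
  endloop
 endfacet
 facet normal -0.014 0.757 0.653
  outer loop
   vertex 3.0 1.6 5.9
   vertex 5.7 5.1 1.9
   vertex 0.5 1.9 5.5
  endloop
 endfacet
 facet normal 0.571 0.387 0.724
  outer loop
   vertex 3.0 1.6 5.9
   vertex 5.8 1.4 3.8
   vertex 5.7 5.1 1.9
  endloop
 endfacet
 facet normal 0.309 -0.934 0.178
  outer loop
   vertex 3.5 0.6 3.6
   vertex 2.9 0.0 1.5
   vertex 5.8 1.4 3.8
  endloop
 endfacet
 facet normal -0.198 -0.926 0.321
  outer loop
   vertex 3.5 0.6 3.6
   vertex 0.5 1.9 5.5
   vertex 2.9 0.0 1.5
  endloop
 endfacet
 facet normal -0.168 -0.917 0.362
  outer loop
   vertex 3.5 0.6 3.6
   vertex 3.0 1.6 5.9
   vertex 0.5 1.9 5.5
  endloop
 endfacet
 facet normal 0.324 -0.798 0.508
  outer loop
   vertex 4.3 1.3 4.6
   vertex 5.8 1.4 3.8
   vertex 3.0 1.6 5.9
  endloop
 endfacet
 facet normal 0.270 -0.877 0.397
  outer loop
   vertex 4.3 1.3 4.6
   vertex 3.5 0.6 3.6
   vertex 5.8 1.4 3.8
  endloop
 endfacet
 facet normal 0.228 -0.874 0.429
  outer loop
   vertex 4.3 1.3 4.6
   vertex 3.0 1.6 5.9
   vertex 3.5 0.6 3.6
  endloop
 endfacet
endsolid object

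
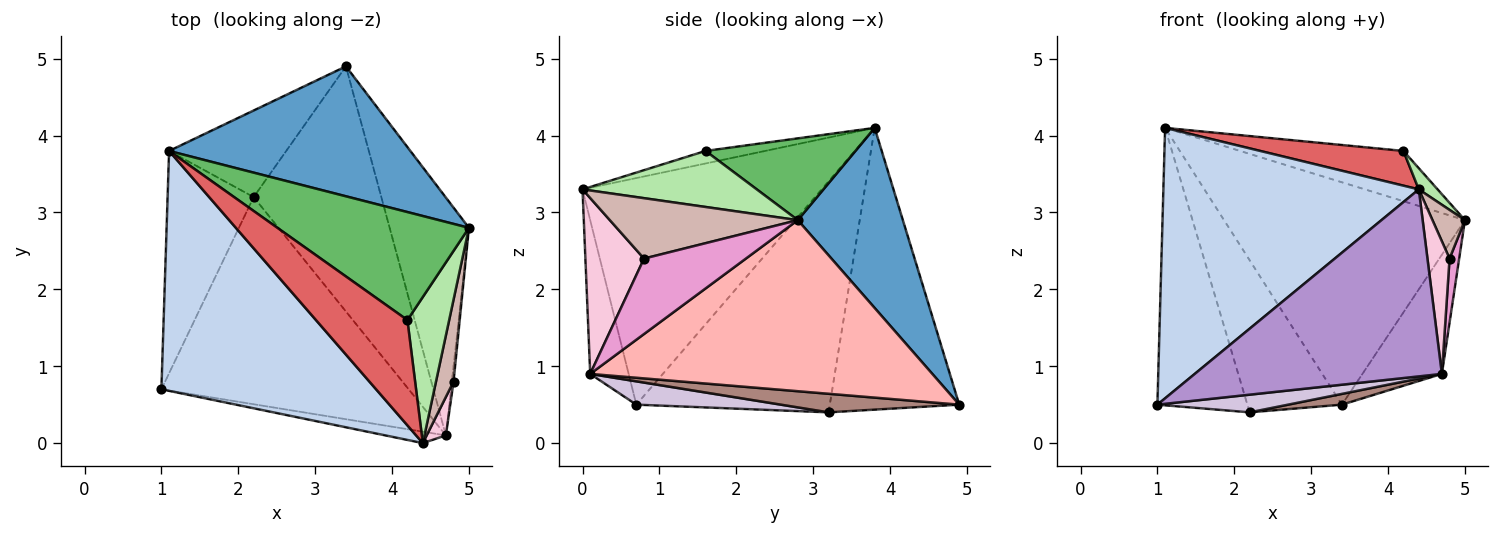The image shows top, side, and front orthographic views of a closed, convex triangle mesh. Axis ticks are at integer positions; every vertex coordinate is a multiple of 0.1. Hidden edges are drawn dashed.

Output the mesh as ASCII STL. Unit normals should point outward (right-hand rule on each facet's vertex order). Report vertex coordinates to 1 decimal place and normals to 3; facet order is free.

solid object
 facet normal 0.352 0.808 0.472
  outer loop
   vertex 3.4 4.9 0.5
   vertex 1.1 3.8 4.1
   vertex 5.0 2.8 2.9
  endloop
 endfacet
 facet normal -0.574 -0.613 0.544
  outer loop
   vertex 4.4 0.0 3.3
   vertex 1.1 3.8 4.1
   vertex 1.0 0.7 0.5
  endloop
 endfacet
 facet normal -0.859 0.400 -0.320
  outer loop
   vertex 2.2 3.2 0.4
   vertex 1.0 0.7 0.5
   vertex 1.1 3.8 4.1
  endloop
 endfacet
 facet normal -0.766 0.559 -0.318
  outer loop
   vertex 2.2 3.2 0.4
   vertex 1.1 3.8 4.1
   vertex 3.4 4.9 0.5
  endloop
 endfacet
 facet normal 0.361 0.393 0.845
  outer loop
   vertex 4.2 1.6 3.8
   vertex 5.0 2.8 2.9
   vertex 1.1 3.8 4.1
  endloop
 endfacet
 facet normal 0.799 -0.086 0.595
  outer loop
   vertex 4.2 1.6 3.8
   vertex 4.4 0.0 3.3
   vertex 5.0 2.8 2.9
  endloop
 endfacet
 facet normal -0.129 -0.310 0.942
  outer loop
   vertex 4.2 1.6 3.8
   vertex 1.1 3.8 4.1
   vertex 4.4 0.0 3.3
  endloop
 endfacet
 facet normal 0.888 0.206 -0.411
  outer loop
   vertex 4.7 0.1 0.9
   vertex 3.4 4.9 0.5
   vertex 5.0 2.8 2.9
  endloop
 endfacet
 facet normal -0.153 -0.986 -0.060
  outer loop
   vertex 4.7 0.1 0.9
   vertex 4.4 0.0 3.3
   vertex 1.0 0.7 0.5
  endloop
 endfacet
 facet normal 0.094 -0.085 -0.992
  outer loop
   vertex 4.7 0.1 0.9
   vertex 1.0 0.7 0.5
   vertex 2.2 3.2 0.4
  endloop
 endfacet
 facet normal 0.144 -0.043 -0.989
  outer loop
   vertex 4.7 0.1 0.9
   vertex 2.2 3.2 0.4
   vertex 3.4 4.9 0.5
  endloop
 endfacet
 facet normal 0.947 -0.164 0.276
  outer loop
   vertex 4.8 0.8 2.4
   vertex 5.0 2.8 2.9
   vertex 4.4 0.0 3.3
  endloop
 endfacet
 facet normal 0.995 -0.094 -0.023
  outer loop
   vertex 4.8 0.8 2.4
   vertex 4.7 0.1 0.9
   vertex 5.0 2.8 2.9
  endloop
 endfacet
 facet normal 0.931 -0.351 0.102
  outer loop
   vertex 4.8 0.8 2.4
   vertex 4.4 0.0 3.3
   vertex 4.7 0.1 0.9
  endloop
 endfacet
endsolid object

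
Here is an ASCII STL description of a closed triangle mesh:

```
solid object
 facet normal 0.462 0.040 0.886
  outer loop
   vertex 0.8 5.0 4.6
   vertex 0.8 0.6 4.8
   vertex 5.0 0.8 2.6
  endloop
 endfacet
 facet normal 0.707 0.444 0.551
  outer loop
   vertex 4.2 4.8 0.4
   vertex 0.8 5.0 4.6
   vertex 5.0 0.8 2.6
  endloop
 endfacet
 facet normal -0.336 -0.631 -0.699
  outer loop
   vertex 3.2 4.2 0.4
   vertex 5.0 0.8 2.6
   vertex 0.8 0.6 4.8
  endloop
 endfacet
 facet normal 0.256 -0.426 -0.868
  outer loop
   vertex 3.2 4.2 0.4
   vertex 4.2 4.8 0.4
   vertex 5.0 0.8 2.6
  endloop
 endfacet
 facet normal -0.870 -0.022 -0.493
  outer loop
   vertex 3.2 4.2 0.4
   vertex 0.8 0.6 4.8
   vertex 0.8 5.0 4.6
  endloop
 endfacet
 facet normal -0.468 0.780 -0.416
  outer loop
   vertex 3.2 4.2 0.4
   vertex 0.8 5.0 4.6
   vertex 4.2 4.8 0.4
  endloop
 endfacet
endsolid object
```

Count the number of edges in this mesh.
9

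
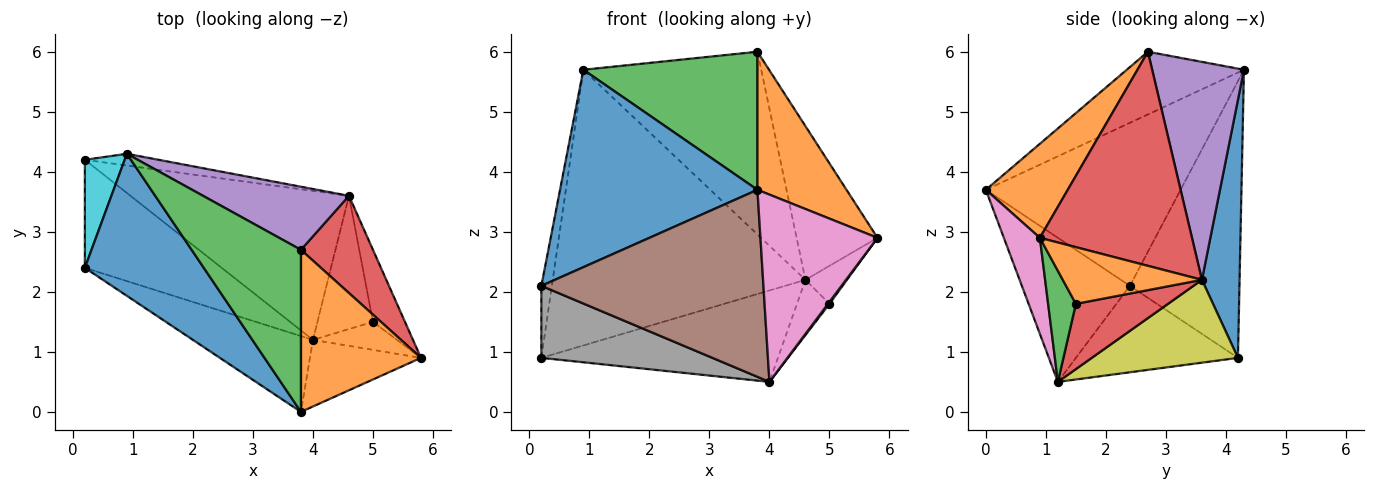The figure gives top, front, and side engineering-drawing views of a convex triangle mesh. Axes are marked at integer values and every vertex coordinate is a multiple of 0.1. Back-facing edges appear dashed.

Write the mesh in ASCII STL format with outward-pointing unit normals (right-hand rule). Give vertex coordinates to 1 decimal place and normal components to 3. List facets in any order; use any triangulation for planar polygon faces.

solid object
 facet normal -0.625 -0.634 0.456
  outer loop
   vertex 3.8 0.0 3.7
   vertex 0.9 4.3 5.7
   vertex 0.2 2.4 2.1
  endloop
 endfacet
 facet normal 0.512 -0.557 0.654
  outer loop
   vertex 3.8 2.7 6.0
   vertex 3.8 0.0 3.7
   vertex 5.8 0.9 2.9
  endloop
 endfacet
 facet normal -0.400 -0.594 0.698
  outer loop
   vertex 3.8 2.7 6.0
   vertex 0.9 4.3 5.7
   vertex 3.8 0.0 3.7
  endloop
 endfacet
 facet normal 0.846 0.450 0.285
  outer loop
   vertex 3.8 2.7 6.0
   vertex 5.8 0.9 2.9
   vertex 4.6 3.6 2.2
  endloop
 endfacet
 facet normal 0.438 0.850 0.293
  outer loop
   vertex 3.8 2.7 6.0
   vertex 4.6 3.6 2.2
   vertex 0.9 4.3 5.7
  endloop
 endfacet
 facet normal -0.411 -0.845 -0.343
  outer loop
   vertex 4.0 1.2 0.5
   vertex 3.8 0.0 3.7
   vertex 0.2 2.4 2.1
  endloop
 endfacet
 facet normal 0.278 -0.905 -0.322
  outer loop
   vertex 4.0 1.2 0.5
   vertex 5.8 0.9 2.9
   vertex 3.8 0.0 3.7
  endloop
 endfacet
 facet normal -0.465 -0.491 -0.737
  outer loop
   vertex 0.2 4.2 0.9
   vertex 4.0 1.2 0.5
   vertex 0.2 2.4 2.1
  endloop
 endfacet
 facet normal 0.307 0.498 -0.811
  outer loop
   vertex 0.2 4.2 0.9
   vertex 4.6 3.6 2.2
   vertex 4.0 1.2 0.5
  endloop
 endfacet
 facet normal -0.985 0.094 0.142
  outer loop
   vertex 0.2 4.2 0.9
   vertex 0.2 2.4 2.1
   vertex 0.9 4.3 5.7
  endloop
 endfacet
 facet normal 0.147 0.988 -0.042
  outer loop
   vertex 0.2 4.2 0.9
   vertex 0.9 4.3 5.7
   vertex 4.6 3.6 2.2
  endloop
 endfacet
 facet normal 0.843 0.251 -0.476
  outer loop
   vertex 5.0 1.5 1.8
   vertex 4.6 3.6 2.2
   vertex 5.8 0.9 2.9
  endloop
 endfacet
 facet normal 0.797 -0.043 -0.603
  outer loop
   vertex 5.0 1.5 1.8
   vertex 5.8 0.9 2.9
   vertex 4.0 1.2 0.5
  endloop
 endfacet
 facet normal 0.736 0.259 -0.626
  outer loop
   vertex 5.0 1.5 1.8
   vertex 4.0 1.2 0.5
   vertex 4.6 3.6 2.2
  endloop
 endfacet
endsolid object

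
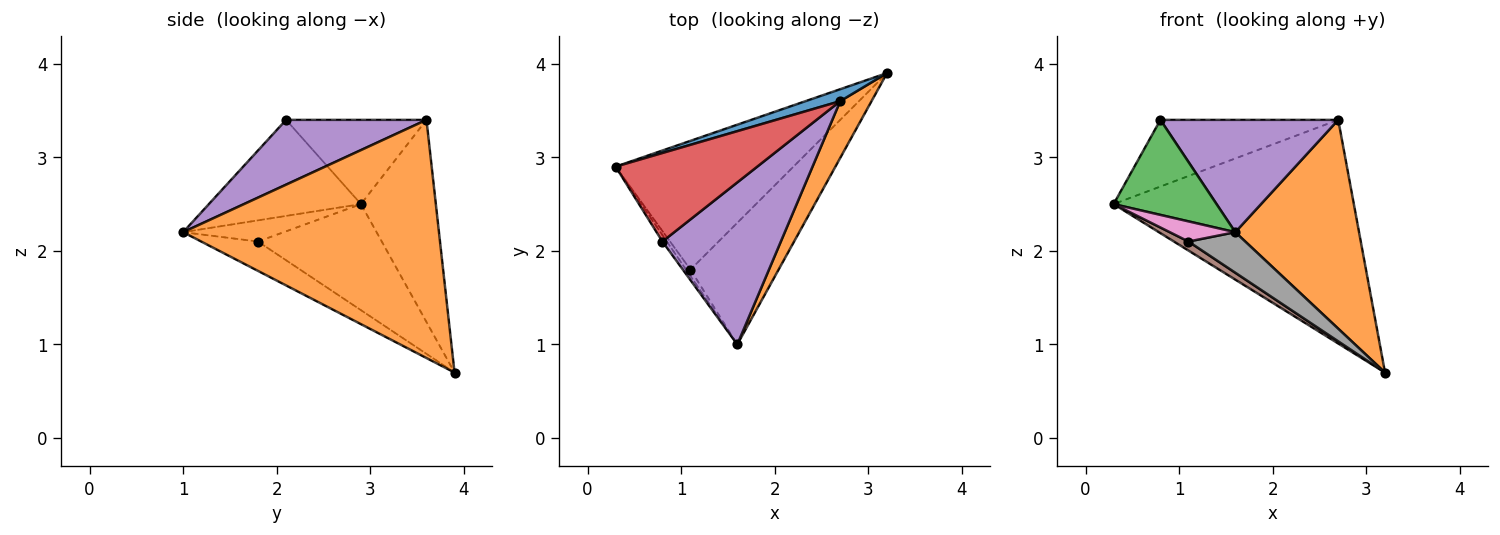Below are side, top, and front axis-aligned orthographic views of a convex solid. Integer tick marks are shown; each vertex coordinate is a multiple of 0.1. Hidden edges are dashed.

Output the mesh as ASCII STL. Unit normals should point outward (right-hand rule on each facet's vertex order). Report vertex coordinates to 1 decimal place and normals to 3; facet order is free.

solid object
 facet normal -0.297 0.953 0.051
  outer loop
   vertex 2.7 3.6 3.4
   vertex 3.2 3.9 0.7
   vertex 0.3 2.9 2.5
  endloop
 endfacet
 facet normal 0.894 -0.432 0.118
  outer loop
   vertex 2.7 3.6 3.4
   vertex 1.6 1.0 2.2
   vertex 3.2 3.9 0.7
  endloop
 endfacet
 facet normal -0.828 -0.560 -0.038
  outer loop
   vertex 0.8 2.1 3.4
   vertex 0.3 2.9 2.5
   vertex 1.6 1.0 2.2
  endloop
 endfacet
 facet normal -0.429 0.543 0.721
  outer loop
   vertex 0.8 2.1 3.4
   vertex 2.7 3.6 3.4
   vertex 0.3 2.9 2.5
  endloop
 endfacet
 facet normal 0.410 -0.519 0.750
  outer loop
   vertex 0.8 2.1 3.4
   vertex 1.6 1.0 2.2
   vertex 2.7 3.6 3.4
  endloop
 endfacet
 facet normal -0.511 -0.060 -0.857
  outer loop
   vertex 1.1 1.8 2.1
   vertex 0.3 2.9 2.5
   vertex 3.2 3.9 0.7
  endloop
 endfacet
 facet normal -0.825 -0.537 -0.173
  outer loop
   vertex 1.1 1.8 2.1
   vertex 1.6 1.0 2.2
   vertex 0.3 2.9 2.5
  endloop
 endfacet
 facet normal -0.302 -0.302 -0.905
  outer loop
   vertex 1.1 1.8 2.1
   vertex 3.2 3.9 0.7
   vertex 1.6 1.0 2.2
  endloop
 endfacet
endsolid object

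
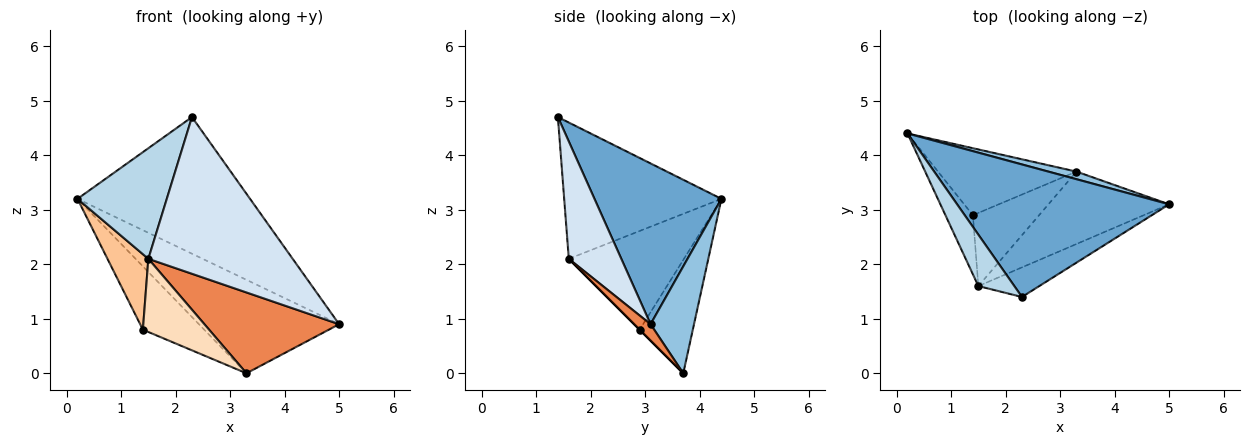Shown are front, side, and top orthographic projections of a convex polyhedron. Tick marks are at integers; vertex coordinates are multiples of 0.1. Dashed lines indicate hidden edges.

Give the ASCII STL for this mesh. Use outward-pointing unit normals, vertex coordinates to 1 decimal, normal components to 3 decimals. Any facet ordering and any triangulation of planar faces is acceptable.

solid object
 facet normal 0.467 0.635 0.616
  outer loop
   vertex 2.3 1.4 4.7
   vertex 5.0 3.1 0.9
   vertex 0.2 4.4 3.2
  endloop
 endfacet
 facet normal 0.295 0.952 0.078
  outer loop
   vertex 3.3 3.7 0.0
   vertex 0.2 4.4 3.2
   vertex 5.0 3.1 0.9
  endloop
 endfacet
 facet normal -0.847 -0.481 0.224
  outer loop
   vertex 1.5 1.6 2.1
   vertex 2.3 1.4 4.7
   vertex 0.2 4.4 3.2
  endloop
 endfacet
 facet normal 0.337 -0.925 -0.175
  outer loop
   vertex 1.5 1.6 2.1
   vertex 5.0 3.1 0.9
   vertex 2.3 1.4 4.7
  endloop
 endfacet
 facet normal 0.090 -0.742 -0.665
  outer loop
   vertex 1.5 1.6 2.1
   vertex 3.3 3.7 0.0
   vertex 5.0 3.1 0.9
  endloop
 endfacet
 facet normal -0.511 0.590 -0.625
  outer loop
   vertex 1.4 2.9 0.8
   vertex 0.2 4.4 3.2
   vertex 3.3 3.7 0.0
  endloop
 endfacet
 facet normal -0.912 -0.324 -0.254
  outer loop
   vertex 1.4 2.9 0.8
   vertex 1.5 1.6 2.1
   vertex 0.2 4.4 3.2
  endloop
 endfacet
 facet normal 0.000 -0.707 -0.707
  outer loop
   vertex 1.4 2.9 0.8
   vertex 3.3 3.7 0.0
   vertex 1.5 1.6 2.1
  endloop
 endfacet
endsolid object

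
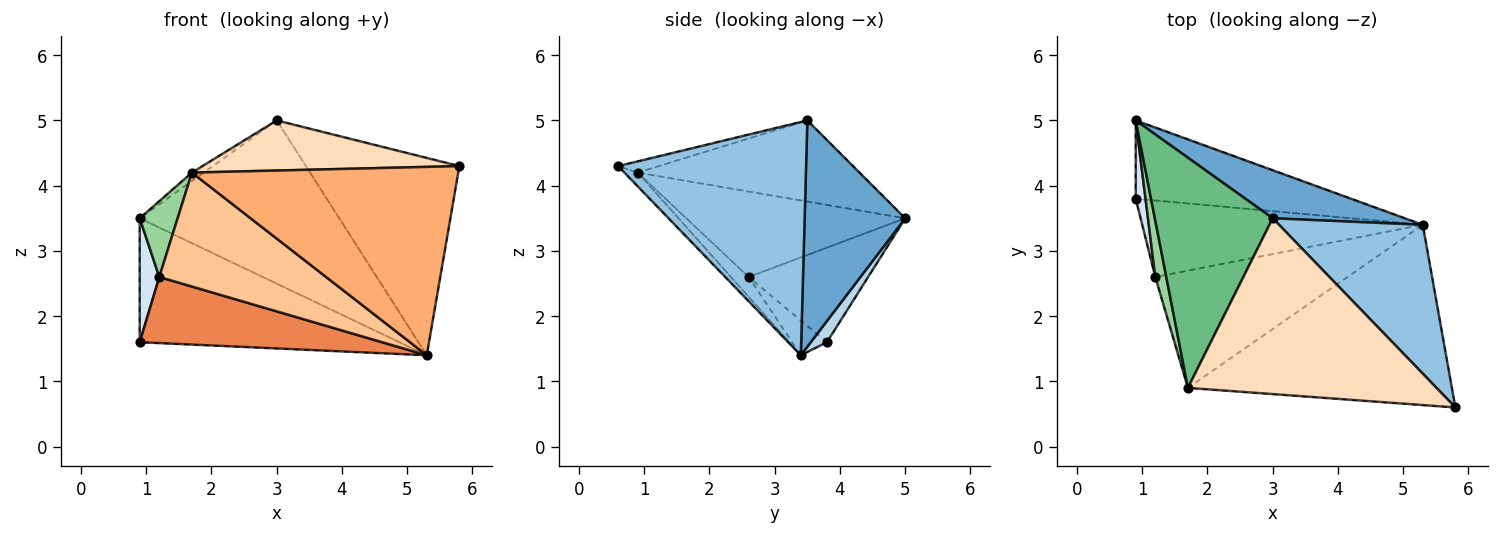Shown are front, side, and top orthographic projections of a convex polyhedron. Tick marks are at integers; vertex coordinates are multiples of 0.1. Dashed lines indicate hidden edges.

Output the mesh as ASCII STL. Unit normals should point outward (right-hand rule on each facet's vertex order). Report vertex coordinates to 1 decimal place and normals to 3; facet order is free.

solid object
 facet normal 0.435 0.864 0.254
  outer loop
   vertex 3.0 3.5 5.0
   vertex 5.3 3.4 1.4
   vertex 0.9 5.0 3.5
  endloop
 endfacet
 facet normal 0.699 0.571 0.431
  outer loop
   vertex 3.0 3.5 5.0
   vertex 5.8 0.6 4.3
   vertex 5.3 3.4 1.4
  endloop
 endfacet
 facet normal 0.053 0.844 -0.533
  outer loop
   vertex 0.9 3.8 1.6
   vertex 0.9 5.0 3.5
   vertex 5.3 3.4 1.4
  endloop
 endfacet
 facet normal -0.982 -0.161 0.102
  outer loop
   vertex 0.9 3.8 1.6
   vertex 1.2 2.6 2.6
   vertex 0.9 5.0 3.5
  endloop
 endfacet
 facet normal -0.093 -0.651 -0.753
  outer loop
   vertex 0.9 3.8 1.6
   vertex 5.3 3.4 1.4
   vertex 1.2 2.6 2.6
  endloop
 endfacet
 facet normal -0.036 -0.722 -0.691
  outer loop
   vertex 1.7 0.9 4.2
   vertex 5.3 3.4 1.4
   vertex 5.8 0.6 4.3
  endloop
 endfacet
 facet normal -0.074 -0.695 -0.715
  outer loop
   vertex 1.7 0.9 4.2
   vertex 1.2 2.6 2.6
   vertex 5.3 3.4 1.4
  endloop
 endfacet
 facet normal -0.043 -0.274 0.961
  outer loop
   vertex 1.7 0.9 4.2
   vertex 5.8 0.6 4.3
   vertex 3.0 3.5 5.0
  endloop
 endfacet
 facet normal -0.567 0.030 0.823
  outer loop
   vertex 1.7 0.9 4.2
   vertex 3.0 3.5 5.0
   vertex 0.9 5.0 3.5
  endloop
 endfacet
 facet normal -0.978 -0.169 0.126
  outer loop
   vertex 1.7 0.9 4.2
   vertex 0.9 5.0 3.5
   vertex 1.2 2.6 2.6
  endloop
 endfacet
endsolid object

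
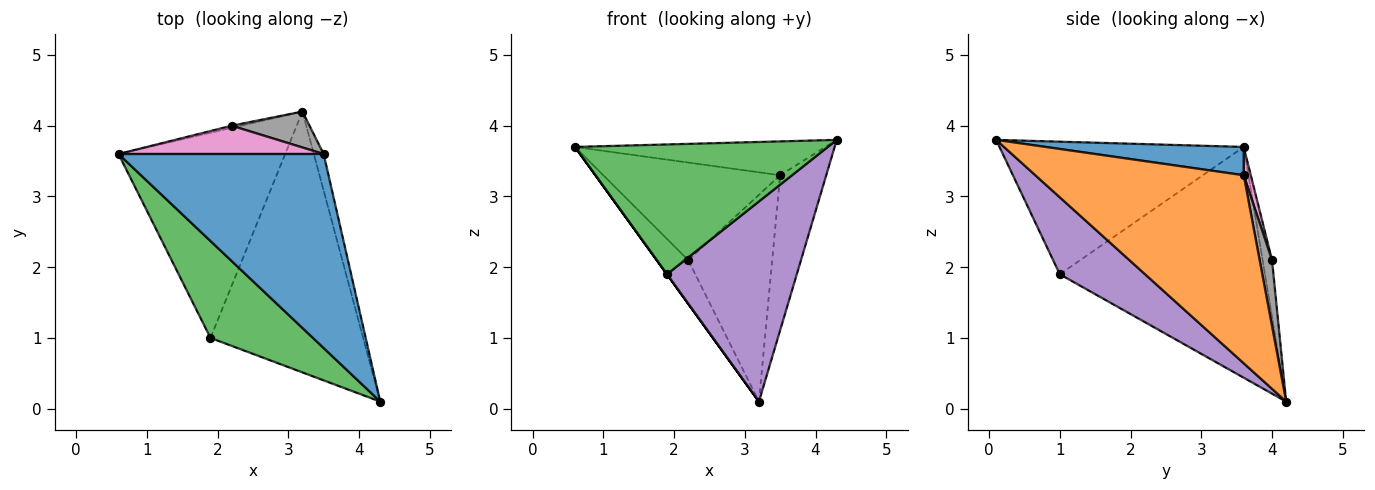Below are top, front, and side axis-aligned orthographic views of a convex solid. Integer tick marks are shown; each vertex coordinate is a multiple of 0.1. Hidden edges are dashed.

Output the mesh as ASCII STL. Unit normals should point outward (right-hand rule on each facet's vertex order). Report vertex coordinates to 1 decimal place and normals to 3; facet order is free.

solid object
 facet normal 0.135 0.170 0.976
  outer loop
   vertex 3.5 3.6 3.3
   vertex 0.6 3.6 3.7
   vertex 4.3 0.1 3.8
  endloop
 endfacet
 facet normal 0.975 0.216 -0.051
  outer loop
   vertex 3.5 3.6 3.3
   vertex 4.3 0.1 3.8
   vertex 3.2 4.2 0.1
  endloop
 endfacet
 facet normal -0.612 -0.634 0.473
  outer loop
   vertex 1.9 1.0 1.9
   vertex 4.3 0.1 3.8
   vertex 0.6 3.6 3.7
  endloop
 endfacet
 facet normal -0.811 0.000 -0.585
  outer loop
   vertex 1.9 1.0 1.9
   vertex 0.6 3.6 3.7
   vertex 3.2 4.2 0.1
  endloop
 endfacet
 facet normal 0.371 -0.565 -0.737
  outer loop
   vertex 1.9 1.0 1.9
   vertex 3.2 4.2 0.1
   vertex 4.3 0.1 3.8
  endloop
 endfacet
 facet normal -0.287 0.957 -0.048
  outer loop
   vertex 2.2 4.0 2.1
   vertex 3.2 4.2 0.1
   vertex 0.6 3.6 3.7
  endloop
 endfacet
 facet normal 0.038 0.960 0.278
  outer loop
   vertex 2.2 4.0 2.1
   vertex 0.6 3.6 3.7
   vertex 3.5 3.6 3.3
  endloop
 endfacet
 facet normal 0.144 0.975 0.169
  outer loop
   vertex 2.2 4.0 2.1
   vertex 3.5 3.6 3.3
   vertex 3.2 4.2 0.1
  endloop
 endfacet
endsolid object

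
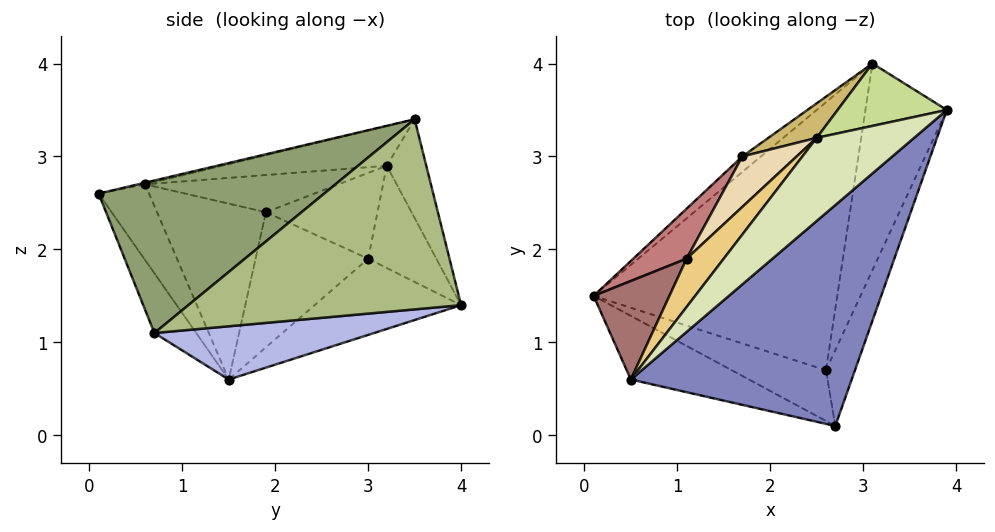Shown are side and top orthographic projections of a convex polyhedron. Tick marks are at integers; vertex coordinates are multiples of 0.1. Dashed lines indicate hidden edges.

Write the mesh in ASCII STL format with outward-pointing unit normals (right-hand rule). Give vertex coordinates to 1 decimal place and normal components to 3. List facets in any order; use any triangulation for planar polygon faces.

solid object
 facet normal -0.223 -0.911 -0.348
  outer loop
   vertex 0.5 0.6 2.7
   vertex 0.1 1.5 0.6
   vertex 2.7 0.1 2.6
  endloop
 endfacet
 facet normal -0.007 -0.227 0.974
  outer loop
   vertex 0.5 0.6 2.7
   vertex 2.7 0.1 2.6
   vertex 3.9 3.5 3.4
  endloop
 endfacet
 facet normal -0.221 -0.910 -0.349
  outer loop
   vertex 2.6 0.7 1.1
   vertex 2.7 0.1 2.6
   vertex 0.1 1.5 0.6
  endloop
 endfacet
 facet normal 0.213 0.056 -0.975
  outer loop
   vertex 2.6 0.7 1.1
   vertex 0.1 1.5 0.6
   vertex 3.1 4.0 1.4
  endloop
 endfacet
 facet normal 0.940 -0.290 -0.179
  outer loop
   vertex 2.6 0.7 1.1
   vertex 3.9 3.5 3.4
   vertex 2.7 0.1 2.6
  endloop
 endfacet
 facet normal 0.914 -0.103 -0.391
  outer loop
   vertex 2.6 0.7 1.1
   vertex 3.1 4.0 1.4
   vertex 3.9 3.5 3.4
  endloop
 endfacet
 facet normal -0.313 0.884 0.346
  outer loop
   vertex 2.5 3.2 2.9
   vertex 3.9 3.5 3.4
   vertex 3.1 4.0 1.4
  endloop
 endfacet
 facet normal -0.369 0.214 0.904
  outer loop
   vertex 2.5 3.2 2.9
   vertex 0.5 0.6 2.7
   vertex 3.9 3.5 3.4
  endloop
 endfacet
 facet normal -0.609 0.779 -0.149
  outer loop
   vertex 1.7 3.0 1.9
   vertex 3.1 4.0 1.4
   vertex 0.1 1.5 0.6
  endloop
 endfacet
 facet normal -0.506 0.828 0.239
  outer loop
   vertex 1.7 3.0 1.9
   vertex 2.5 3.2 2.9
   vertex 3.1 4.0 1.4
  endloop
 endfacet
 facet normal -0.635 0.440 0.635
  outer loop
   vertex 1.1 1.9 2.4
   vertex 0.5 0.6 2.7
   vertex 2.5 3.2 2.9
  endloop
 endfacet
 facet normal -0.691 0.576 0.438
  outer loop
   vertex 1.1 1.9 2.4
   vertex 2.5 3.2 2.9
   vertex 1.7 3.0 1.9
  endloop
 endfacet
 facet normal -0.816 0.458 0.352
  outer loop
   vertex 1.1 1.9 2.4
   vertex 0.1 1.5 0.6
   vertex 0.5 0.6 2.7
  endloop
 endfacet
 facet normal -0.771 0.559 0.304
  outer loop
   vertex 1.1 1.9 2.4
   vertex 1.7 3.0 1.9
   vertex 0.1 1.5 0.6
  endloop
 endfacet
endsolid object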